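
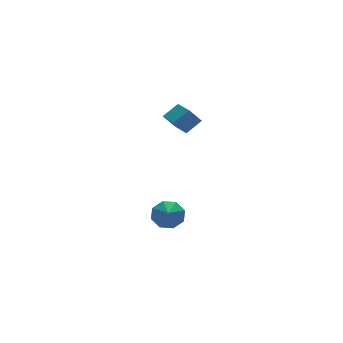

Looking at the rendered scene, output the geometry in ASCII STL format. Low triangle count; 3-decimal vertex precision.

solid 
facet normal -0.595 0.193 0.780
outer loop
vertex -0.006 -0.107 3.666
vertex 0.148 1.129 3.477
vertex -0.745 -0.101 3.101
endloop
endfacet
facet normal -0.122 -0.981 0.150
outer loop
vertex -0.228 -0.269 2.423
vertex -0.006 -0.107 3.666
vertex -0.745 -0.101 3.101
endloop
endfacet
facet normal -0.594 0.193 0.781
outer loop
vertex -0.745 -0.101 3.101
vertex 0.148 1.129 3.477
vertex -0.591 1.135 2.913
endloop
endfacet
facet normal -0.794 0.007 -0.607
outer loop
vertex -0.591 1.135 2.913
vertex -0.228 -0.269 2.423
vertex -0.745 -0.101 3.101
endloop
endfacet
facet normal 0.794 -0.006 0.607
outer loop
vertex -0.006 -0.107 3.666
vertex 0.665 0.961 2.799
vertex 0.148 1.129 3.477
endloop
endfacet
facet normal -0.122 -0.981 0.150
outer loop
vertex 0.511 -0.275 2.987
vertex -0.006 -0.107 3.666
vertex -0.228 -0.269 2.423
endloop
endfacet
facet normal 0.795 -0.007 0.607
outer loop
vertex 0.511 -0.275 2.987
vertex 0.665 0.961 2.799
vertex -0.006 -0.107 3.666
endloop
endfacet
facet normal 0.122 0.981 -0.150
outer loop
vertex 0.148 1.129 3.477
vertex 0.665 0.961 2.799
vertex -0.591 1.135 2.913
endloop
endfacet
facet normal -0.795 0.006 -0.607
outer loop
vertex -0.074 0.967 2.234
vertex -0.228 -0.269 2.423
vertex -0.591 1.135 2.913
endloop
endfacet
facet normal 0.122 0.981 -0.150
outer loop
vertex -0.591 1.135 2.913
vertex 0.665 0.961 2.799
vertex -0.074 0.967 2.234
endloop
endfacet
facet normal 0.594 -0.193 -0.781
outer loop
vertex -0.074 0.967 2.234
vertex 0.511 -0.275 2.987
vertex -0.228 -0.269 2.423
endloop
endfacet
facet normal 0.595 -0.193 -0.780
outer loop
vertex 0.665 0.961 2.799
vertex 0.511 -0.275 2.987
vertex -0.074 0.967 2.234
endloop
endfacet
facet normal 0.391 0.722 -0.571
outer loop
vertex 0.08 0.385 -2.728
vertex -0.629 0.622 -2.914
vertex -0.127 0.792 -2.355
endloop
endfacet
facet normal 0.478 -0.449 0.755
outer loop
vertex 0.08 0.385 -2.728
vertex -0.127 0.792 -2.355
vertex -1.031 -0.122 -2.326
endloop
endfacet
facet normal 0.391 0.722 -0.571
outer loop
vertex -0.127 0.792 -2.355
vertex -0.629 0.622 -2.914
vertex -0.628 1.099 -2.31
endloop
endfacet
facet normal 0.068 -0.035 0.997
outer loop
vertex -0.127 0.792 -2.355
vertex -0.628 1.099 -2.31
vertex -1.031 -0.122 -2.326
endloop
endfacet
facet normal 0.391 0.722 -0.571
outer loop
vertex -0.628 1.099 -2.31
vertex -0.629 0.622 -2.914
vertex -1.13 1.127 -2.618
endloop
endfacet
facet normal -0.510 0.157 0.846
outer loop
vertex -0.628 1.099 -2.31
vertex -1.13 1.127 -2.618
vertex -1.031 -0.122 -2.326
endloop
endfacet
facet normal 0.390 0.722 -0.571
outer loop
vertex -1.13 1.127 -2.618
vertex -0.629 0.622 -2.914
vertex -1.338 0.858 -3.1
endloop
endfacet
facet normal -0.922 0.018 0.388
outer loop
vertex -1.13 1.127 -2.618
vertex -1.338 0.858 -3.1
vertex -1.031 -0.122 -2.326
endloop
endfacet
facet normal 0.390 0.723 -0.570
outer loop
vertex -1.338 0.858 -3.1
vertex -0.629 0.622 -2.914
vertex -1.13 0.452 -3.473
endloop
endfacet
facet normal -0.921 -0.373 -0.107
outer loop
vertex -1.338 0.858 -3.1
vertex -1.13 0.452 -3.473
vertex -1.031 -0.122 -2.326
endloop
endfacet
facet normal 0.391 0.722 -0.570
outer loop
vertex -1.13 0.452 -3.473
vertex -0.629 0.622 -2.914
vertex -0.629 0.145 -3.518
endloop
endfacet
facet normal -0.512 -0.785 -0.349
outer loop
vertex -1.13 0.452 -3.473
vertex -0.629 0.145 -3.518
vertex -1.031 -0.122 -2.326
endloop
endfacet
facet normal 0.391 0.722 -0.570
outer loop
vertex -0.629 0.145 -3.518
vertex -0.629 0.622 -2.914
vertex -0.128 0.117 -3.21
endloop
endfacet
facet normal 0.066 -0.978 -0.197
outer loop
vertex -0.629 0.145 -3.518
vertex -0.128 0.117 -3.21
vertex -1.031 -0.122 -2.326
endloop
endfacet
facet normal 0.391 0.722 -0.570
outer loop
vertex -0.128 0.117 -3.21
vertex -0.629 0.622 -2.914
vertex 0.08 0.385 -2.728
endloop
endfacet
facet normal 0.477 -0.839 0.261
outer loop
vertex -0.128 0.117 -3.21
vertex 0.08 0.385 -2.728
vertex -1.031 -0.122 -2.326
endloop
endfacet

endsolid


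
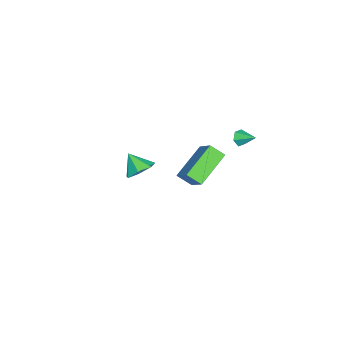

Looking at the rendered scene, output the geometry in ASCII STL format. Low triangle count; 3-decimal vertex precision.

solid 
facet normal 0.285 0.609 -0.740
outer loop
vertex -1.894 -3.224 -3.532
vertex -2.718 -2.739 -3.45
vertex -1.884 -2.583 -3.001
endloop
endfacet
facet normal 0.654 -0.489 0.578
outer loop
vertex -1.894 -3.224 -3.532
vertex -1.884 -2.583 -3.001
vertex -3.102 -3.561 -2.45
endloop
endfacet
facet normal 0.285 0.609 -0.741
outer loop
vertex -1.884 -2.583 -3.001
vertex -2.718 -2.739 -3.45
vertex -2.502 -2.059 -2.808
endloop
endfacet
facet normal 0.358 0.079 0.931
outer loop
vertex -1.884 -2.583 -3.001
vertex -2.502 -2.059 -2.808
vertex -3.102 -3.561 -2.45
endloop
endfacet
facet normal 0.284 0.609 -0.741
outer loop
vertex -2.502 -2.059 -2.808
vertex -2.718 -2.739 -3.45
vertex -3.283 -2.047 -3.098
endloop
endfacet
facet normal -0.323 0.340 0.883
outer loop
vertex -2.502 -2.059 -2.808
vertex -3.283 -2.047 -3.098
vertex -3.102 -3.561 -2.45
endloop
endfacet
facet normal 0.285 0.609 -0.740
outer loop
vertex -3.283 -2.047 -3.098
vertex -2.718 -2.739 -3.45
vertex -3.638 -2.556 -3.653
endloop
endfacet
facet normal -0.876 0.097 0.472
outer loop
vertex -3.283 -2.047 -3.098
vertex -3.638 -2.556 -3.653
vertex -3.102 -3.561 -2.45
endloop
endfacet
facet normal 0.284 0.608 -0.741
outer loop
vertex -3.638 -2.556 -3.653
vertex -2.718 -2.739 -3.45
vertex -3.301 -3.203 -4.055
endloop
endfacet
facet normal -0.885 -0.465 0.006
outer loop
vertex -3.638 -2.556 -3.653
vertex -3.301 -3.203 -4.055
vertex -3.102 -3.561 -2.45
endloop
endfacet
facet normal 0.283 0.609 -0.740
outer loop
vertex -3.301 -3.203 -4.055
vertex -2.718 -2.739 -3.45
vertex -2.524 -3.5 -4.002
endloop
endfacet
facet normal -0.342 -0.925 -0.164
outer loop
vertex -3.301 -3.203 -4.055
vertex -2.524 -3.5 -4.002
vertex -3.102 -3.561 -2.45
endloop
endfacet
facet normal 0.285 0.609 -0.740
outer loop
vertex -2.524 -3.5 -4.002
vertex -2.718 -2.739 -3.45
vertex -1.894 -3.224 -3.532
endloop
endfacet
facet normal 0.342 -0.935 0.091
outer loop
vertex -2.524 -3.5 -4.002
vertex -1.894 -3.224 -3.532
vertex -3.102 -3.561 -2.45
endloop
endfacet
facet normal -0.303 -0.848 -0.436
outer loop
vertex -1.436 3.127 1.003
vertex -1.868 3.099 1.358
vertex -1.923 3.369 0.871
endloop
endfacet
facet normal 0.477 0.621 -0.622
outer loop
vertex -1.436 3.127 1.003
vertex -1.923 3.369 0.871
vertex -1.532 4.041 1.842
endloop
endfacet
facet normal -0.303 -0.848 -0.436
outer loop
vertex -1.923 3.369 0.871
vertex -1.868 3.099 1.358
vertex -2.355 3.341 1.226
endloop
endfacet
facet normal -0.392 0.823 -0.412
outer loop
vertex -1.923 3.369 0.871
vertex -2.355 3.341 1.226
vertex -1.532 4.041 1.842
endloop
endfacet
facet normal -0.303 -0.848 -0.435
outer loop
vertex -2.355 3.341 1.226
vertex -1.868 3.099 1.358
vertex -2.3 3.071 1.714
endloop
endfacet
facet normal -0.748 0.542 0.384
outer loop
vertex -2.355 3.341 1.226
vertex -2.3 3.071 1.714
vertex -1.532 4.041 1.842
endloop
endfacet
facet normal -0.303 -0.848 -0.434
outer loop
vertex -2.3 3.071 1.714
vertex -1.868 3.099 1.358
vertex -1.812 2.829 1.846
endloop
endfacet
facet normal -0.234 0.057 0.971
outer loop
vertex -2.3 3.071 1.714
vertex -1.812 2.829 1.846
vertex -1.532 4.041 1.842
endloop
endfacet
facet normal -0.301 -0.849 -0.435
outer loop
vertex -1.812 2.829 1.846
vertex -1.868 3.099 1.358
vertex -1.38 2.858 1.491
endloop
endfacet
facet normal 0.634 -0.144 0.760
outer loop
vertex -1.812 2.829 1.846
vertex -1.38 2.858 1.491
vertex -1.532 4.041 1.842
endloop
endfacet
facet normal -0.301 -0.849 -0.434
outer loop
vertex -1.38 2.858 1.491
vertex -1.868 3.099 1.358
vertex -1.436 3.127 1.003
endloop
endfacet
facet normal 0.990 0.138 -0.037
outer loop
vertex -1.38 2.858 1.491
vertex -1.436 3.127 1.003
vertex -1.532 4.041 1.842
endloop
endfacet
facet normal -0.600 -0.470 -0.647
outer loop
vertex 2.323 1.937 3.78
vertex 2.323 2.73 3.204
vertex 4.075 1.166 2.715
endloop
endfacet
facet normal 0.000 -0.810 0.587
outer loop
vertex 5.077 1.95 3.796
vertex 2.323 1.937 3.78
vertex 4.075 1.166 2.715
endloop
endfacet
facet normal -0.600 -0.470 -0.647
outer loop
vertex 4.075 1.166 2.715
vertex 2.323 2.73 3.204
vertex 4.074 1.959 2.139
endloop
endfacet
facet normal 0.800 -0.352 -0.486
outer loop
vertex 4.074 1.959 2.139
vertex 5.077 1.95 3.796
vertex 4.075 1.166 2.715
endloop
endfacet
facet normal -0.800 0.353 0.486
outer loop
vertex 2.323 1.937 3.78
vertex 3.325 3.514 4.285
vertex 2.323 2.73 3.204
endloop
endfacet
facet normal 0.000 -0.810 0.587
outer loop
vertex 3.326 2.721 4.861
vertex 2.323 1.937 3.78
vertex 5.077 1.95 3.796
endloop
endfacet
facet normal -0.800 0.352 0.486
outer loop
vertex 3.326 2.721 4.861
vertex 3.325 3.514 4.285
vertex 2.323 1.937 3.78
endloop
endfacet
facet normal -0.000 0.810 -0.587
outer loop
vertex 2.323 2.73 3.204
vertex 3.325 3.514 4.285
vertex 4.074 1.959 2.139
endloop
endfacet
facet normal 0.800 -0.353 -0.486
outer loop
vertex 5.077 2.743 3.22
vertex 5.077 1.95 3.796
vertex 4.074 1.959 2.139
endloop
endfacet
facet normal -0.000 0.810 -0.587
outer loop
vertex 4.074 1.959 2.139
vertex 3.325 3.514 4.285
vertex 5.077 2.743 3.22
endloop
endfacet
facet normal 0.600 0.470 0.647
outer loop
vertex 5.077 2.743 3.22
vertex 3.326 2.721 4.861
vertex 5.077 1.95 3.796
endloop
endfacet
facet normal 0.600 0.471 0.647
outer loop
vertex 3.325 3.514 4.285
vertex 3.326 2.721 4.861
vertex 5.077 2.743 3.22
endloop
endfacet

endsolid


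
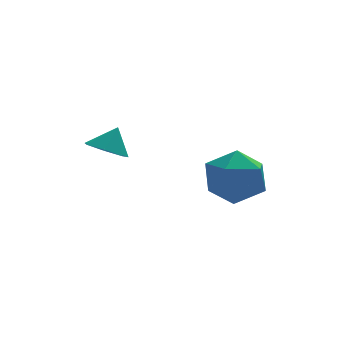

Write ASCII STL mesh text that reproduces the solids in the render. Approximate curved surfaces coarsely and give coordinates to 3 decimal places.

solid 
facet normal -0.486 0.040 0.873
outer loop
vertex 2.627 1.923 0.408
vertex 2.983 0.839 0.656
vertex 3.633 1.755 0.976
endloop
endfacet
facet normal -0.265 0.690 0.674
outer loop
vertex 2.627 1.923 0.408
vertex 3.633 1.755 0.976
vertex 3.567 2.556 0.13
endloop
endfacet
facet normal -0.551 0.834 0.036
outer loop
vertex 2.627 1.923 0.408
vertex 3.567 2.556 0.13
vertex 2.877 2.137 -0.712
endloop
endfacet
facet normal -0.949 0.274 -0.159
outer loop
vertex 2.627 1.923 0.408
vertex 2.877 2.137 -0.712
vertex 2.516 1.075 -0.387
endloop
endfacet
facet normal -0.908 -0.216 0.358
outer loop
vertex 2.627 1.923 0.408
vertex 2.516 1.075 -0.387
vertex 2.983 0.839 0.656
endloop
endfacet
facet normal 0.443 0.668 0.598
outer loop
vertex 3.567 2.556 0.13
vertex 3.633 1.755 0.976
vertex 4.504 1.865 0.207
endloop
endfacet
facet normal 0.086 -0.383 0.920
outer loop
vertex 3.633 1.755 0.976
vertex 2.983 0.839 0.656
vertex 4.143 0.803 0.532
endloop
endfacet
facet normal -0.596 -0.798 0.086
outer loop
vertex 2.983 0.839 0.656
vertex 2.516 1.075 -0.387
vertex 3.453 0.384 -0.31
endloop
endfacet
facet normal -0.662 -0.005 -0.750
outer loop
vertex 2.516 1.075 -0.387
vertex 2.877 2.137 -0.712
vertex 3.387 1.185 -1.156
endloop
endfacet
facet normal -0.018 0.901 -0.433
outer loop
vertex 2.877 2.137 -0.712
vertex 3.567 2.556 0.13
vertex 4.037 2.101 -0.836
endloop
endfacet
facet normal 0.949 -0.274 0.159
outer loop
vertex 4.393 1.017 -0.588
vertex 4.504 1.865 0.207
vertex 4.143 0.803 0.532
endloop
endfacet
facet normal 0.551 -0.834 -0.036
outer loop
vertex 4.393 1.017 -0.588
vertex 4.143 0.803 0.532
vertex 3.453 0.384 -0.31
endloop
endfacet
facet normal 0.265 -0.690 -0.674
outer loop
vertex 4.393 1.017 -0.588
vertex 3.453 0.384 -0.31
vertex 3.387 1.185 -1.156
endloop
endfacet
facet normal 0.486 -0.040 -0.873
outer loop
vertex 4.393 1.017 -0.588
vertex 3.387 1.185 -1.156
vertex 4.037 2.101 -0.836
endloop
endfacet
facet normal 0.908 0.216 -0.358
outer loop
vertex 4.393 1.017 -0.588
vertex 4.037 2.101 -0.836
vertex 4.504 1.865 0.207
endloop
endfacet
facet normal 0.662 0.005 0.750
outer loop
vertex 4.143 0.803 0.532
vertex 4.504 1.865 0.207
vertex 3.633 1.755 0.976
endloop
endfacet
facet normal 0.018 -0.901 0.433
outer loop
vertex 3.453 0.384 -0.31
vertex 4.143 0.803 0.532
vertex 2.983 0.839 0.656
endloop
endfacet
facet normal -0.443 -0.668 -0.598
outer loop
vertex 3.387 1.185 -1.156
vertex 3.453 0.384 -0.31
vertex 2.516 1.075 -0.387
endloop
endfacet
facet normal -0.086 0.383 -0.920
outer loop
vertex 4.037 2.101 -0.836
vertex 3.387 1.185 -1.156
vertex 2.877 2.137 -0.712
endloop
endfacet
facet normal 0.596 0.798 -0.086
outer loop
vertex 4.504 1.865 0.207
vertex 4.037 2.101 -0.836
vertex 3.567 2.556 0.13
endloop
endfacet
facet normal -0.451 -0.283 -0.846
outer loop
vertex 0.459 3.642 0.102
vertex -0.253 3.815 0.424
vertex 0.234 4.292 0.005
endloop
endfacet
facet normal 0.940 0.335 0.064
outer loop
vertex 0.459 3.642 0.102
vertex 0.234 4.292 0.005
vertex 0.213 4.105 1.296
endloop
endfacet
facet normal -0.451 -0.283 -0.846
outer loop
vertex 0.234 4.292 0.005
vertex -0.253 3.815 0.424
vertex -0.358 4.582 0.224
endloop
endfacet
facet normal 0.475 0.870 0.134
outer loop
vertex 0.234 4.292 0.005
vertex -0.358 4.582 0.224
vertex 0.213 4.105 1.296
endloop
endfacet
facet normal -0.452 -0.283 -0.846
outer loop
vertex -0.358 4.582 0.224
vertex -0.253 3.815 0.424
vertex -0.87 4.294 0.594
endloop
endfacet
facet normal -0.151 0.871 0.468
outer loop
vertex -0.358 4.582 0.224
vertex -0.87 4.294 0.594
vertex 0.213 4.105 1.296
endloop
endfacet
facet normal -0.452 -0.282 -0.846
outer loop
vertex -0.87 4.294 0.594
vertex -0.253 3.815 0.424
vertex -0.918 3.646 0.836
endloop
endfacet
facet normal -0.469 0.339 0.815
outer loop
vertex -0.87 4.294 0.594
vertex -0.918 3.646 0.836
vertex 0.213 4.105 1.296
endloop
endfacet
facet normal -0.452 -0.282 -0.846
outer loop
vertex -0.918 3.646 0.836
vertex -0.253 3.815 0.424
vertex -0.465 3.124 0.768
endloop
endfacet
facet normal -0.239 -0.327 0.914
outer loop
vertex -0.918 3.646 0.836
vertex -0.465 3.124 0.768
vertex 0.213 4.105 1.296
endloop
endfacet
facet normal -0.452 -0.282 -0.846
outer loop
vertex -0.465 3.124 0.768
vertex -0.253 3.815 0.424
vertex 0.148 3.122 0.441
endloop
endfacet
facet normal 0.366 -0.624 0.690
outer loop
vertex -0.465 3.124 0.768
vertex 0.148 3.122 0.441
vertex 0.213 4.105 1.296
endloop
endfacet
facet normal -0.451 -0.282 -0.847
outer loop
vertex 0.148 3.122 0.441
vertex -0.253 3.815 0.424
vertex 0.459 3.642 0.102
endloop
endfacet
facet normal 0.891 -0.330 0.312
outer loop
vertex 0.148 3.122 0.441
vertex 0.459 3.642 0.102
vertex 0.213 4.105 1.296
endloop
endfacet

endsolid


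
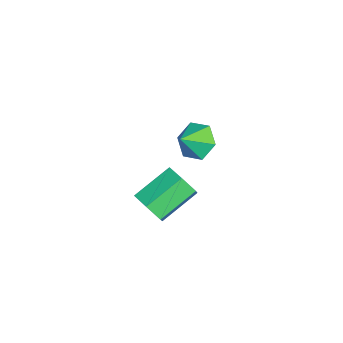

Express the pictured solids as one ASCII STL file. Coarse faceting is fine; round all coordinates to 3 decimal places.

solid 
facet normal 0.500 -0.727 -0.471
outer loop
vertex 3.924 -2.921 -1.4
vertex 3.415 -2.857 -2.039
vertex 4.098 -2.404 -2.013
endloop
endfacet
facet normal 0.840 0.273 0.469
outer loop
vertex 3.924 -2.921 -1.4
vertex 4.098 -2.404 -2.013
vertex 3.035 -1.627 -0.561
endloop
endfacet
facet normal 0.840 0.274 0.468
outer loop
vertex 3.035 -1.627 -0.561
vertex 4.098 -2.404 -2.013
vertex 3.208 -1.111 -1.174
endloop
endfacet
facet normal -0.500 0.727 0.471
outer loop
vertex 3.035 -1.627 -0.561
vertex 3.208 -1.111 -1.174
vertex 2.525 -1.563 -1.201
endloop
endfacet
facet normal 0.500 -0.727 -0.471
outer loop
vertex 4.098 -2.404 -2.013
vertex 3.415 -2.857 -2.039
vertex 3.589 -2.34 -2.652
endloop
endfacet
facet normal 0.603 0.683 -0.412
outer loop
vertex 4.098 -2.404 -2.013
vertex 3.589 -2.34 -2.652
vertex 3.208 -1.111 -1.174
endloop
endfacet
facet normal 0.603 0.683 -0.412
outer loop
vertex 3.208 -1.111 -1.174
vertex 3.589 -2.34 -2.652
vertex 2.699 -1.047 -1.813
endloop
endfacet
facet normal -0.500 0.727 0.471
outer loop
vertex 3.208 -1.111 -1.174
vertex 2.699 -1.047 -1.813
vertex 2.525 -1.563 -1.201
endloop
endfacet
facet normal 0.500 -0.727 -0.471
outer loop
vertex 3.589 -2.34 -2.652
vertex 3.415 -2.857 -2.039
vertex 2.905 -2.793 -2.679
endloop
endfacet
facet normal -0.236 0.409 -0.881
outer loop
vertex 3.589 -2.34 -2.652
vertex 2.905 -2.793 -2.679
vertex 2.699 -1.047 -1.813
endloop
endfacet
facet normal -0.236 0.409 -0.881
outer loop
vertex 2.699 -1.047 -1.813
vertex 2.905 -2.793 -2.679
vertex 2.016 -1.499 -1.84
endloop
endfacet
facet normal -0.500 0.727 0.471
outer loop
vertex 2.699 -1.047 -1.813
vertex 2.016 -1.499 -1.84
vertex 2.525 -1.563 -1.201
endloop
endfacet
facet normal 0.500 -0.727 -0.471
outer loop
vertex 2.905 -2.793 -2.679
vertex 3.415 -2.857 -2.039
vertex 2.732 -3.309 -2.066
endloop
endfacet
facet normal -0.840 -0.274 -0.468
outer loop
vertex 2.905 -2.793 -2.679
vertex 2.732 -3.309 -2.066
vertex 2.016 -1.499 -1.84
endloop
endfacet
facet normal -0.840 -0.274 -0.469
outer loop
vertex 2.016 -1.499 -1.84
vertex 2.732 -3.309 -2.066
vertex 1.842 -2.016 -1.227
endloop
endfacet
facet normal -0.500 0.727 0.471
outer loop
vertex 2.016 -1.499 -1.84
vertex 1.842 -2.016 -1.227
vertex 2.525 -1.563 -1.201
endloop
endfacet
facet normal 0.500 -0.727 -0.471
outer loop
vertex 2.732 -3.309 -2.066
vertex 3.415 -2.857 -2.039
vertex 3.241 -3.373 -1.427
endloop
endfacet
facet normal -0.603 -0.683 0.412
outer loop
vertex 2.732 -3.309 -2.066
vertex 3.241 -3.373 -1.427
vertex 1.842 -2.016 -1.227
endloop
endfacet
facet normal -0.603 -0.683 0.412
outer loop
vertex 1.842 -2.016 -1.227
vertex 3.241 -3.373 -1.427
vertex 2.351 -2.08 -0.588
endloop
endfacet
facet normal -0.500 0.727 0.471
outer loop
vertex 1.842 -2.016 -1.227
vertex 2.351 -2.08 -0.588
vertex 2.525 -1.563 -1.201
endloop
endfacet
facet normal 0.500 -0.727 -0.471
outer loop
vertex 3.241 -3.373 -1.427
vertex 3.415 -2.857 -2.039
vertex 3.924 -2.921 -1.4
endloop
endfacet
facet normal 0.236 -0.409 0.881
outer loop
vertex 3.241 -3.373 -1.427
vertex 3.924 -2.921 -1.4
vertex 2.351 -2.08 -0.588
endloop
endfacet
facet normal 0.236 -0.409 0.881
outer loop
vertex 2.351 -2.08 -0.588
vertex 3.924 -2.921 -1.4
vertex 3.035 -1.627 -0.561
endloop
endfacet
facet normal -0.500 0.727 0.471
outer loop
vertex 2.351 -2.08 -0.588
vertex 3.035 -1.627 -0.561
vertex 2.525 -1.563 -1.201
endloop
endfacet
facet normal -0.541 0.560 -0.627
outer loop
vertex -1.015 -0.298 -2.492
vertex -1.499 -1.041 -2.738
vertex -1.78 -0.522 -2.032
endloop
endfacet
facet normal 0.414 0.329 0.849
outer loop
vertex -1.015 -0.298 -2.492
vertex -1.78 -0.522 -2.032
vertex -0.881 -1.679 -2.022
endloop
endfacet
facet normal -0.542 0.559 -0.627
outer loop
vertex -1.78 -0.522 -2.032
vertex -1.499 -1.041 -2.738
vertex -2.263 -1.265 -2.277
endloop
endfacet
facet normal -0.227 -0.168 0.959
outer loop
vertex -1.78 -0.522 -2.032
vertex -2.263 -1.265 -2.277
vertex -0.881 -1.679 -2.022
endloop
endfacet
facet normal -0.542 0.559 -0.627
outer loop
vertex -2.263 -1.265 -2.277
vertex -1.499 -1.041 -2.738
vertex -1.982 -1.784 -2.983
endloop
endfacet
facet normal -0.332 -0.818 0.469
outer loop
vertex -2.263 -1.265 -2.277
vertex -1.982 -1.784 -2.983
vertex -0.881 -1.679 -2.022
endloop
endfacet
facet normal -0.542 0.559 -0.628
outer loop
vertex -1.982 -1.784 -2.983
vertex -1.499 -1.041 -2.738
vertex -1.218 -1.56 -3.443
endloop
endfacet
facet normal 0.206 -0.970 -0.130
outer loop
vertex -1.982 -1.784 -2.983
vertex -1.218 -1.56 -3.443
vertex -0.881 -1.679 -2.022
endloop
endfacet
facet normal -0.541 0.560 -0.628
outer loop
vertex -1.218 -1.56 -3.443
vertex -1.499 -1.041 -2.738
vertex -0.734 -0.817 -3.198
endloop
endfacet
facet normal 0.848 -0.473 -0.241
outer loop
vertex -1.218 -1.56 -3.443
vertex -0.734 -0.817 -3.198
vertex -0.881 -1.679 -2.022
endloop
endfacet
facet normal -0.541 0.560 -0.627
outer loop
vertex -0.734 -0.817 -3.198
vertex -1.499 -1.041 -2.738
vertex -1.015 -0.298 -2.492
endloop
endfacet
facet normal 0.952 0.177 0.249
outer loop
vertex -0.734 -0.817 -3.198
vertex -1.015 -0.298 -2.492
vertex -0.881 -1.679 -2.022
endloop
endfacet

endsolid


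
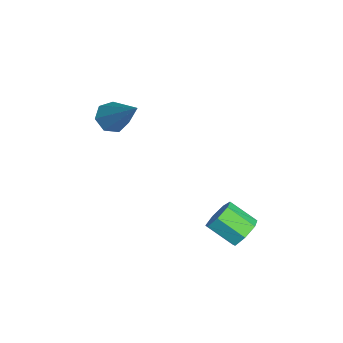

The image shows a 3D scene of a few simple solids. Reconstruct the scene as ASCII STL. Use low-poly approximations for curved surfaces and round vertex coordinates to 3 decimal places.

solid 
facet normal 0.418 0.726 -0.546
outer loop
vertex 3.104 0.911 -2.567
vertex 2.512 0.993 -2.911
vertex 2.721 1.307 -2.333
endloop
endfacet
facet normal 0.645 0.186 0.741
outer loop
vertex 3.104 0.911 -2.567
vertex 2.721 1.307 -2.333
vertex 2.58 0.004 -1.884
endloop
endfacet
facet normal 0.644 0.186 0.742
outer loop
vertex 2.58 0.004 -1.884
vertex 2.721 1.307 -2.333
vertex 2.197 0.401 -1.651
endloop
endfacet
facet normal -0.420 -0.725 0.546
outer loop
vertex 2.58 0.004 -1.884
vertex 2.197 0.401 -1.651
vertex 1.988 0.087 -2.229
endloop
endfacet
facet normal 0.420 0.725 -0.546
outer loop
vertex 2.721 1.307 -2.333
vertex 2.512 0.993 -2.911
vertex 2.181 1.468 -2.535
endloop
endfacet
facet normal -0.098 0.634 0.767
outer loop
vertex 2.721 1.307 -2.333
vertex 2.181 1.468 -2.535
vertex 2.197 0.401 -1.651
endloop
endfacet
facet normal -0.099 0.634 0.767
outer loop
vertex 2.197 0.401 -1.651
vertex 2.181 1.468 -2.535
vertex 1.657 0.561 -1.853
endloop
endfacet
facet normal -0.419 -0.726 0.546
outer loop
vertex 2.197 0.401 -1.651
vertex 1.657 0.561 -1.853
vertex 1.988 0.087 -2.229
endloop
endfacet
facet normal 0.420 0.725 -0.546
outer loop
vertex 2.181 1.468 -2.535
vertex 2.512 0.993 -2.911
vertex 1.89 1.271 -3.02
endloop
endfacet
facet normal -0.767 0.605 0.215
outer loop
vertex 2.181 1.468 -2.535
vertex 1.89 1.271 -3.02
vertex 1.657 0.561 -1.853
endloop
endfacet
facet normal -0.767 0.605 0.215
outer loop
vertex 1.657 0.561 -1.853
vertex 1.89 1.271 -3.02
vertex 1.366 0.364 -2.338
endloop
endfacet
facet normal -0.419 -0.726 0.546
outer loop
vertex 1.657 0.561 -1.853
vertex 1.366 0.364 -2.338
vertex 1.988 0.087 -2.229
endloop
endfacet
facet normal 0.420 0.725 -0.545
outer loop
vertex 1.89 1.271 -3.02
vertex 2.512 0.993 -2.911
vertex 2.068 0.865 -3.423
endloop
endfacet
facet normal -0.858 0.120 -0.500
outer loop
vertex 1.89 1.271 -3.02
vertex 2.068 0.865 -3.423
vertex 1.366 0.364 -2.338
endloop
endfacet
facet normal -0.858 0.121 -0.499
outer loop
vertex 1.366 0.364 -2.338
vertex 2.068 0.865 -3.423
vertex 1.543 -0.042 -2.741
endloop
endfacet
facet normal -0.419 -0.725 0.547
outer loop
vertex 1.366 0.364 -2.338
vertex 1.543 -0.042 -2.741
vertex 1.988 0.087 -2.229
endloop
endfacet
facet normal 0.420 0.726 -0.545
outer loop
vertex 2.068 0.865 -3.423
vertex 2.512 0.993 -2.911
vertex 2.58 0.556 -3.44
endloop
endfacet
facet normal -0.302 -0.455 -0.838
outer loop
vertex 2.068 0.865 -3.423
vertex 2.58 0.556 -3.44
vertex 1.543 -0.042 -2.741
endloop
endfacet
facet normal -0.302 -0.455 -0.838
outer loop
vertex 1.543 -0.042 -2.741
vertex 2.58 0.556 -3.44
vertex 2.056 -0.351 -2.758
endloop
endfacet
facet normal -0.419 -0.725 0.547
outer loop
vertex 1.543 -0.042 -2.741
vertex 2.056 -0.351 -2.758
vertex 1.988 0.087 -2.229
endloop
endfacet
facet normal 0.419 0.726 -0.546
outer loop
vertex 2.58 0.556 -3.44
vertex 2.512 0.993 -2.911
vertex 3.041 0.576 -3.059
endloop
endfacet
facet normal 0.480 -0.687 -0.545
outer loop
vertex 2.58 0.556 -3.44
vertex 3.041 0.576 -3.059
vertex 2.056 -0.351 -2.758
endloop
endfacet
facet normal 0.480 -0.687 -0.545
outer loop
vertex 2.056 -0.351 -2.758
vertex 3.041 0.576 -3.059
vertex 2.517 -0.331 -2.377
endloop
endfacet
facet normal -0.420 -0.725 0.546
outer loop
vertex 2.056 -0.351 -2.758
vertex 2.517 -0.331 -2.377
vertex 1.988 0.087 -2.229
endloop
endfacet
facet normal 0.418 0.725 -0.547
outer loop
vertex 3.041 0.576 -3.059
vertex 2.512 0.993 -2.911
vertex 3.104 0.911 -2.567
endloop
endfacet
facet normal 0.902 -0.402 0.158
outer loop
vertex 3.041 0.576 -3.059
vertex 3.104 0.911 -2.567
vertex 2.517 -0.331 -2.377
endloop
endfacet
facet normal 0.902 -0.402 0.158
outer loop
vertex 2.517 -0.331 -2.377
vertex 3.104 0.911 -2.567
vertex 2.58 0.004 -1.884
endloop
endfacet
facet normal -0.420 -0.725 0.546
outer loop
vertex 2.517 -0.331 -2.377
vertex 2.58 0.004 -1.884
vertex 1.988 0.087 -2.229
endloop
endfacet
facet normal -0.599 -0.376 -0.707
outer loop
vertex -0.462 -3.691 0.692
vertex -0.988 -3.353 0.958
vertex -0.552 -3.148 0.479
endloop
endfacet
facet normal 0.921 -0.000 -0.390
outer loop
vertex -0.462 -3.691 0.692
vertex -0.552 -3.148 0.479
vertex 0.288 -2.547 2.462
endloop
endfacet
facet normal -0.598 -0.378 -0.706
outer loop
vertex -0.552 -3.148 0.479
vertex -0.988 -3.353 0.958
vertex -0.971 -2.76 0.626
endloop
endfacet
facet normal 0.521 0.730 -0.442
outer loop
vertex -0.552 -3.148 0.479
vertex -0.971 -2.76 0.626
vertex 0.288 -2.547 2.462
endloop
endfacet
facet normal -0.600 -0.378 -0.705
outer loop
vertex -0.971 -2.76 0.626
vertex -0.988 -3.353 0.958
vertex -1.403 -2.817 1.024
endloop
endfacet
facet normal -0.145 0.989 -0.015
outer loop
vertex -0.971 -2.76 0.626
vertex -1.403 -2.817 1.024
vertex 0.288 -2.547 2.462
endloop
endfacet
facet normal -0.599 -0.377 -0.706
outer loop
vertex -1.403 -2.817 1.024
vertex -0.988 -3.353 0.958
vertex -1.523 -3.278 1.372
endloop
endfacet
facet normal -0.579 0.582 0.571
outer loop
vertex -1.403 -2.817 1.024
vertex -1.523 -3.278 1.372
vertex 0.288 -2.547 2.462
endloop
endfacet
facet normal -0.599 -0.378 -0.706
outer loop
vertex -1.523 -3.278 1.372
vertex -0.988 -3.353 0.958
vertex -1.24 -3.795 1.409
endloop
endfacet
facet normal -0.451 -0.184 0.873
outer loop
vertex -1.523 -3.278 1.372
vertex -1.24 -3.795 1.409
vertex 0.288 -2.547 2.462
endloop
endfacet
facet normal -0.599 -0.378 -0.706
outer loop
vertex -1.24 -3.795 1.409
vertex -0.988 -3.353 0.958
vertex -0.768 -3.979 1.107
endloop
endfacet
facet normal 0.140 -0.733 0.666
outer loop
vertex -1.24 -3.795 1.409
vertex -0.768 -3.979 1.107
vertex 0.288 -2.547 2.462
endloop
endfacet
facet normal -0.600 -0.379 -0.705
outer loop
vertex -0.768 -3.979 1.107
vertex -0.988 -3.353 0.958
vertex -0.462 -3.691 0.692
endloop
endfacet
facet normal 0.752 -0.651 0.102
outer loop
vertex -0.768 -3.979 1.107
vertex -0.462 -3.691 0.692
vertex 0.288 -2.547 2.462
endloop
endfacet

endsolid


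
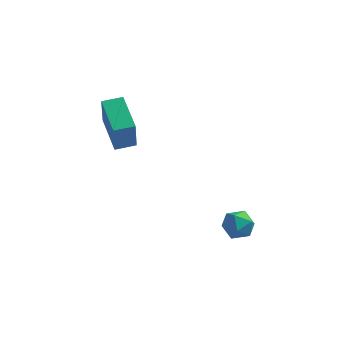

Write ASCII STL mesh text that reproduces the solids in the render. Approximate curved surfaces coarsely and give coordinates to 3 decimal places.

solid 
facet normal -0.280 0.898 0.339
outer loop
vertex 1.86 -0.15 -2.119
vertex 1.383 -0.506 -1.571
vertex 2.153 -0.335 -1.387
endloop
endfacet
facet normal 0.384 0.920 0.079
outer loop
vertex 1.86 -0.15 -2.119
vertex 2.153 -0.335 -1.387
vertex 2.602 -0.466 -2.048
endloop
endfacet
facet normal 0.361 0.712 -0.603
outer loop
vertex 1.86 -0.15 -2.119
vertex 2.602 -0.466 -2.048
vertex 2.11 -0.718 -2.64
endloop
endfacet
facet normal -0.317 0.561 -0.764
outer loop
vertex 1.86 -0.15 -2.119
vertex 2.11 -0.718 -2.64
vertex 1.357 -0.742 -2.345
endloop
endfacet
facet normal -0.714 0.676 -0.182
outer loop
vertex 1.86 -0.15 -2.119
vertex 1.357 -0.742 -2.345
vertex 1.383 -0.506 -1.571
endloop
endfacet
facet normal 0.779 0.446 0.441
outer loop
vertex 2.602 -0.466 -2.048
vertex 2.153 -0.335 -1.387
vertex 2.583 -1.018 -1.455
endloop
endfacet
facet normal -0.297 0.412 0.861
outer loop
vertex 2.153 -0.335 -1.387
vertex 1.383 -0.506 -1.571
vertex 1.83 -1.042 -1.16
endloop
endfacet
facet normal -0.998 0.053 0.017
outer loop
vertex 1.383 -0.506 -1.571
vertex 1.357 -0.742 -2.345
vertex 1.338 -1.294 -1.752
endloop
endfacet
facet normal -0.358 -0.133 -0.924
outer loop
vertex 1.357 -0.742 -2.345
vertex 2.11 -0.718 -2.64
vertex 1.787 -1.425 -2.413
endloop
endfacet
facet normal 0.741 0.110 -0.663
outer loop
vertex 2.11 -0.718 -2.64
vertex 2.602 -0.466 -2.048
vertex 2.557 -1.254 -2.229
endloop
endfacet
facet normal 0.317 -0.561 0.764
outer loop
vertex 2.08 -1.61 -1.681
vertex 2.583 -1.018 -1.455
vertex 1.83 -1.042 -1.16
endloop
endfacet
facet normal -0.361 -0.712 0.603
outer loop
vertex 2.08 -1.61 -1.681
vertex 1.83 -1.042 -1.16
vertex 1.338 -1.294 -1.752
endloop
endfacet
facet normal -0.384 -0.920 -0.079
outer loop
vertex 2.08 -1.61 -1.681
vertex 1.338 -1.294 -1.752
vertex 1.787 -1.425 -2.413
endloop
endfacet
facet normal 0.280 -0.898 -0.339
outer loop
vertex 2.08 -1.61 -1.681
vertex 1.787 -1.425 -2.413
vertex 2.557 -1.254 -2.229
endloop
endfacet
facet normal 0.714 -0.676 0.182
outer loop
vertex 2.08 -1.61 -1.681
vertex 2.557 -1.254 -2.229
vertex 2.583 -1.018 -1.455
endloop
endfacet
facet normal 0.358 0.133 0.924
outer loop
vertex 1.83 -1.042 -1.16
vertex 2.583 -1.018 -1.455
vertex 2.153 -0.335 -1.387
endloop
endfacet
facet normal -0.741 -0.110 0.663
outer loop
vertex 1.338 -1.294 -1.752
vertex 1.83 -1.042 -1.16
vertex 1.383 -0.506 -1.571
endloop
endfacet
facet normal -0.779 -0.446 -0.441
outer loop
vertex 1.787 -1.425 -2.413
vertex 1.338 -1.294 -1.752
vertex 1.357 -0.742 -2.345
endloop
endfacet
facet normal 0.297 -0.412 -0.861
outer loop
vertex 2.557 -1.254 -2.229
vertex 1.787 -1.425 -2.413
vertex 2.11 -0.718 -2.64
endloop
endfacet
facet normal 0.998 -0.053 -0.017
outer loop
vertex 2.583 -1.018 -1.455
vertex 2.557 -1.254 -2.229
vertex 2.602 -0.466 -2.048
endloop
endfacet
facet normal -0.874 -0.477 -0.095
outer loop
vertex -3.561 -0.526 3.038
vertex -4.523 1.126 3.593
vertex -3.653 -0.033 1.414
endloop
endfacet
facet normal 0.483 -0.830 -0.279
outer loop
vertex -2.797 0.434 1.507
vertex -3.561 -0.526 3.038
vertex -3.653 -0.033 1.414
endloop
endfacet
facet normal -0.874 -0.477 -0.095
outer loop
vertex -3.653 -0.033 1.414
vertex -4.523 1.126 3.593
vertex -4.615 1.618 1.969
endloop
endfacet
facet normal -0.054 0.290 -0.956
outer loop
vertex -4.615 1.618 1.969
vertex -2.797 0.434 1.507
vertex -3.653 -0.033 1.414
endloop
endfacet
facet normal 0.054 -0.290 0.956
outer loop
vertex -3.561 -0.526 3.038
vertex -3.667 1.593 3.686
vertex -4.523 1.126 3.593
endloop
endfacet
facet normal 0.484 -0.830 -0.279
outer loop
vertex -2.705 -0.058 3.131
vertex -3.561 -0.526 3.038
vertex -2.797 0.434 1.507
endloop
endfacet
facet normal 0.054 -0.290 0.956
outer loop
vertex -2.705 -0.058 3.131
vertex -3.667 1.593 3.686
vertex -3.561 -0.526 3.038
endloop
endfacet
facet normal -0.483 0.830 0.279
outer loop
vertex -4.523 1.126 3.593
vertex -3.667 1.593 3.686
vertex -4.615 1.618 1.969
endloop
endfacet
facet normal -0.054 0.289 -0.956
outer loop
vertex -3.759 2.086 2.062
vertex -2.797 0.434 1.507
vertex -4.615 1.618 1.969
endloop
endfacet
facet normal -0.484 0.829 0.279
outer loop
vertex -4.615 1.618 1.969
vertex -3.667 1.593 3.686
vertex -3.759 2.086 2.062
endloop
endfacet
facet normal 0.874 0.477 0.095
outer loop
vertex -3.759 2.086 2.062
vertex -2.705 -0.058 3.131
vertex -2.797 0.434 1.507
endloop
endfacet
facet normal 0.874 0.477 0.095
outer loop
vertex -3.667 1.593 3.686
vertex -2.705 -0.058 3.131
vertex -3.759 2.086 2.062
endloop
endfacet

endsolid


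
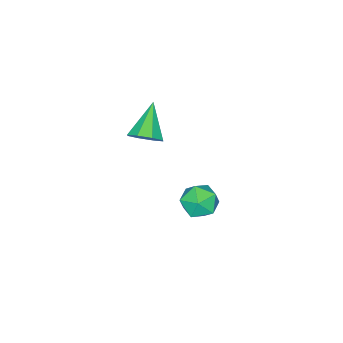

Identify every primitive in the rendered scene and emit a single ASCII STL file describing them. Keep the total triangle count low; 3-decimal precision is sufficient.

solid 
facet normal -0.844 0.437 0.311
outer loop
vertex -3.58 1.757 -4.061
vertex -3.723 0.996 -3.38
vertex -3.189 1.836 -3.111
endloop
endfacet
facet normal -0.377 0.923 0.078
outer loop
vertex -3.58 1.757 -4.061
vertex -3.189 1.836 -3.111
vertex -2.631 2.133 -3.924
endloop
endfacet
facet normal -0.219 0.770 -0.599
outer loop
vertex -3.58 1.757 -4.061
vertex -2.631 2.133 -3.924
vertex -2.819 1.478 -4.697
endloop
endfacet
facet normal -0.588 0.189 -0.786
outer loop
vertex -3.58 1.757 -4.061
vertex -2.819 1.478 -4.697
vertex -3.494 0.775 -4.361
endloop
endfacet
facet normal -0.975 -0.017 -0.224
outer loop
vertex -3.58 1.757 -4.061
vertex -3.494 0.775 -4.361
vertex -3.723 0.996 -3.38
endloop
endfacet
facet normal 0.220 0.858 0.464
outer loop
vertex -2.631 2.133 -3.924
vertex -3.189 1.836 -3.111
vertex -2.186 1.605 -3.159
endloop
endfacet
facet normal -0.536 0.071 0.841
outer loop
vertex -3.189 1.836 -3.111
vertex -3.723 0.996 -3.38
vertex -2.861 0.902 -2.823
endloop
endfacet
facet normal -0.747 -0.665 -0.025
outer loop
vertex -3.723 0.996 -3.38
vertex -3.494 0.775 -4.361
vertex -3.049 0.247 -3.596
endloop
endfacet
facet normal -0.121 -0.331 -0.936
outer loop
vertex -3.494 0.775 -4.361
vertex -2.819 1.478 -4.697
vertex -2.491 0.544 -4.409
endloop
endfacet
facet normal 0.476 0.611 -0.633
outer loop
vertex -2.819 1.478 -4.697
vertex -2.631 2.133 -3.924
vertex -1.957 1.384 -4.14
endloop
endfacet
facet normal 0.588 -0.189 0.786
outer loop
vertex -2.1 0.623 -3.459
vertex -2.186 1.605 -3.159
vertex -2.861 0.902 -2.823
endloop
endfacet
facet normal 0.219 -0.770 0.599
outer loop
vertex -2.1 0.623 -3.459
vertex -2.861 0.902 -2.823
vertex -3.049 0.247 -3.596
endloop
endfacet
facet normal 0.377 -0.923 -0.078
outer loop
vertex -2.1 0.623 -3.459
vertex -3.049 0.247 -3.596
vertex -2.491 0.544 -4.409
endloop
endfacet
facet normal 0.844 -0.437 -0.311
outer loop
vertex -2.1 0.623 -3.459
vertex -2.491 0.544 -4.409
vertex -1.957 1.384 -4.14
endloop
endfacet
facet normal 0.975 0.017 0.224
outer loop
vertex -2.1 0.623 -3.459
vertex -1.957 1.384 -4.14
vertex -2.186 1.605 -3.159
endloop
endfacet
facet normal 0.121 0.331 0.936
outer loop
vertex -2.861 0.902 -2.823
vertex -2.186 1.605 -3.159
vertex -3.189 1.836 -3.111
endloop
endfacet
facet normal -0.476 -0.611 0.633
outer loop
vertex -3.049 0.247 -3.596
vertex -2.861 0.902 -2.823
vertex -3.723 0.996 -3.38
endloop
endfacet
facet normal -0.220 -0.858 -0.464
outer loop
vertex -2.491 0.544 -4.409
vertex -3.049 0.247 -3.596
vertex -3.494 0.775 -4.361
endloop
endfacet
facet normal 0.536 -0.071 -0.841
outer loop
vertex -1.957 1.384 -4.14
vertex -2.491 0.544 -4.409
vertex -2.819 1.478 -4.697
endloop
endfacet
facet normal 0.747 0.665 0.025
outer loop
vertex -2.186 1.605 -3.159
vertex -1.957 1.384 -4.14
vertex -2.631 2.133 -3.924
endloop
endfacet
facet normal 0.691 0.310 -0.653
outer loop
vertex -0.322 -0.897 1.856
vertex -0.887 -0.341 1.523
vertex -0.304 -0.31 2.154
endloop
endfacet
facet normal 0.404 -0.424 0.811
outer loop
vertex -0.322 -0.897 1.856
vertex -0.304 -0.31 2.154
vertex -2.213 -0.939 2.777
endloop
endfacet
facet normal 0.690 0.311 -0.653
outer loop
vertex -0.304 -0.31 2.154
vertex -0.887 -0.341 1.523
vertex -0.628 0.258 2.082
endloop
endfacet
facet normal 0.226 0.248 0.942
outer loop
vertex -0.304 -0.31 2.154
vertex -0.628 0.258 2.082
vertex -2.213 -0.939 2.777
endloop
endfacet
facet normal 0.691 0.311 -0.653
outer loop
vertex -0.628 0.258 2.082
vertex -0.887 -0.341 1.523
vertex -1.104 0.475 1.682
endloop
endfacet
facet normal -0.240 0.705 0.668
outer loop
vertex -0.628 0.258 2.082
vertex -1.104 0.475 1.682
vertex -2.213 -0.939 2.777
endloop
endfacet
facet normal 0.690 0.311 -0.653
outer loop
vertex -1.104 0.475 1.682
vertex -0.887 -0.341 1.523
vertex -1.453 0.214 1.189
endloop
endfacet
facet normal -0.719 0.679 0.149
outer loop
vertex -1.104 0.475 1.682
vertex -1.453 0.214 1.189
vertex -2.213 -0.939 2.777
endloop
endfacet
facet normal 0.690 0.310 -0.654
outer loop
vertex -1.453 0.214 1.189
vertex -0.887 -0.341 1.523
vertex -1.471 -0.373 0.892
endloop
endfacet
facet normal -0.932 0.186 -0.311
outer loop
vertex -1.453 0.214 1.189
vertex -1.471 -0.373 0.892
vertex -2.213 -0.939 2.777
endloop
endfacet
facet normal 0.690 0.311 -0.654
outer loop
vertex -1.471 -0.373 0.892
vertex -0.887 -0.341 1.523
vertex -1.147 -0.941 0.964
endloop
endfacet
facet normal -0.754 -0.486 -0.443
outer loop
vertex -1.471 -0.373 0.892
vertex -1.147 -0.941 0.964
vertex -2.213 -0.939 2.777
endloop
endfacet
facet normal 0.690 0.310 -0.654
outer loop
vertex -1.147 -0.941 0.964
vertex -0.887 -0.341 1.523
vertex -0.671 -1.158 1.363
endloop
endfacet
facet normal -0.288 -0.943 -0.169
outer loop
vertex -1.147 -0.941 0.964
vertex -0.671 -1.158 1.363
vertex -2.213 -0.939 2.777
endloop
endfacet
facet normal 0.691 0.311 -0.653
outer loop
vertex -0.671 -1.158 1.363
vertex -0.887 -0.341 1.523
vertex -0.322 -0.897 1.856
endloop
endfacet
facet normal 0.191 -0.917 0.350
outer loop
vertex -0.671 -1.158 1.363
vertex -0.322 -0.897 1.856
vertex -2.213 -0.939 2.777
endloop
endfacet

endsolid


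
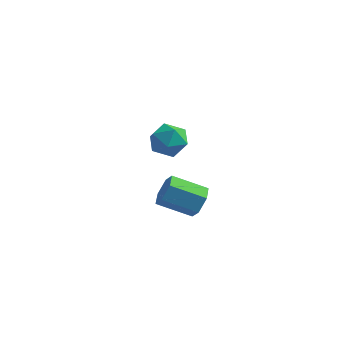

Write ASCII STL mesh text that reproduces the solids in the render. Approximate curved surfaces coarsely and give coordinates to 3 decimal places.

solid 
facet normal 0.176 0.425 0.888
outer loop
vertex -3.161 3.074 1.483
vertex -4.106 2.717 1.841
vertex -3.227 2.114 1.956
endloop
endfacet
facet normal 0.786 0.229 0.575
outer loop
vertex -3.161 3.074 1.483
vertex -3.227 2.114 1.956
vertex -2.622 2.239 1.079
endloop
endfacet
facet normal 0.826 0.561 -0.056
outer loop
vertex -3.161 3.074 1.483
vertex -2.622 2.239 1.079
vertex -3.128 2.919 0.422
endloop
endfacet
facet normal 0.241 0.961 -0.133
outer loop
vertex -3.161 3.074 1.483
vertex -3.128 2.919 0.422
vertex -4.045 3.214 0.893
endloop
endfacet
facet normal -0.161 0.878 0.450
outer loop
vertex -3.161 3.074 1.483
vertex -4.045 3.214 0.893
vertex -4.106 2.717 1.841
endloop
endfacet
facet normal 0.755 -0.474 0.453
outer loop
vertex -2.622 2.239 1.079
vertex -3.227 2.114 1.956
vertex -3.235 1.366 1.187
endloop
endfacet
facet normal -0.233 -0.156 0.960
outer loop
vertex -3.227 2.114 1.956
vertex -4.106 2.717 1.841
vertex -4.152 1.661 1.658
endloop
endfacet
facet normal -0.777 0.577 0.252
outer loop
vertex -4.106 2.717 1.841
vertex -4.045 3.214 0.893
vertex -4.658 2.341 1.001
endloop
endfacet
facet normal -0.126 0.712 -0.691
outer loop
vertex -4.045 3.214 0.893
vertex -3.128 2.919 0.422
vertex -4.053 2.466 0.124
endloop
endfacet
facet normal 0.821 0.063 -0.568
outer loop
vertex -3.128 2.919 0.422
vertex -2.622 2.239 1.079
vertex -3.174 1.863 0.239
endloop
endfacet
facet normal -0.241 -0.961 0.133
outer loop
vertex -4.119 1.506 0.597
vertex -3.235 1.366 1.187
vertex -4.152 1.661 1.658
endloop
endfacet
facet normal -0.826 -0.561 0.056
outer loop
vertex -4.119 1.506 0.597
vertex -4.152 1.661 1.658
vertex -4.658 2.341 1.001
endloop
endfacet
facet normal -0.786 -0.229 -0.575
outer loop
vertex -4.119 1.506 0.597
vertex -4.658 2.341 1.001
vertex -4.053 2.466 0.124
endloop
endfacet
facet normal -0.176 -0.425 -0.888
outer loop
vertex -4.119 1.506 0.597
vertex -4.053 2.466 0.124
vertex -3.174 1.863 0.239
endloop
endfacet
facet normal 0.161 -0.878 -0.450
outer loop
vertex -4.119 1.506 0.597
vertex -3.174 1.863 0.239
vertex -3.235 1.366 1.187
endloop
endfacet
facet normal 0.126 -0.712 0.691
outer loop
vertex -4.152 1.661 1.658
vertex -3.235 1.366 1.187
vertex -3.227 2.114 1.956
endloop
endfacet
facet normal -0.821 -0.063 0.568
outer loop
vertex -4.658 2.341 1.001
vertex -4.152 1.661 1.658
vertex -4.106 2.717 1.841
endloop
endfacet
facet normal -0.755 0.474 -0.453
outer loop
vertex -4.053 2.466 0.124
vertex -4.658 2.341 1.001
vertex -4.045 3.214 0.893
endloop
endfacet
facet normal 0.233 0.156 -0.960
outer loop
vertex -3.174 1.863 0.239
vertex -4.053 2.466 0.124
vertex -3.128 2.919 0.422
endloop
endfacet
facet normal 0.777 -0.577 -0.252
outer loop
vertex -3.235 1.366 1.187
vertex -3.174 1.863 0.239
vertex -2.622 2.239 1.079
endloop
endfacet
facet normal 0.820 0.374 -0.433
outer loop
vertex 1.091 -3.303 1.608
vertex 0.61 -2.947 1.004
vertex 0.788 -2.516 1.714
endloop
endfacet
facet normal 0.448 0.052 0.892
outer loop
vertex 1.091 -3.303 1.608
vertex 0.788 -2.516 1.714
vertex -0.368 -3.968 2.38
endloop
endfacet
facet normal 0.448 0.052 0.892
outer loop
vertex -0.368 -3.968 2.38
vertex 0.788 -2.516 1.714
vertex -0.671 -3.181 2.486
endloop
endfacet
facet normal -0.820 -0.374 0.434
outer loop
vertex -0.368 -3.968 2.38
vertex -0.671 -3.181 2.486
vertex -0.85 -3.613 1.776
endloop
endfacet
facet normal 0.820 0.374 -0.433
outer loop
vertex 0.788 -2.516 1.714
vertex 0.61 -2.947 1.004
vertex 0.307 -2.16 1.11
endloop
endfacet
facet normal -0.084 0.828 0.555
outer loop
vertex 0.788 -2.516 1.714
vertex 0.307 -2.16 1.11
vertex -0.671 -3.181 2.486
endloop
endfacet
facet normal -0.084 0.828 0.555
outer loop
vertex -0.671 -3.181 2.486
vertex 0.307 -2.16 1.11
vertex -1.152 -2.825 1.882
endloop
endfacet
facet normal -0.820 -0.373 0.434
outer loop
vertex -0.671 -3.181 2.486
vertex -1.152 -2.825 1.882
vertex -0.85 -3.613 1.776
endloop
endfacet
facet normal 0.820 0.374 -0.434
outer loop
vertex 0.307 -2.16 1.11
vertex 0.61 -2.947 1.004
vertex 0.128 -2.592 0.4
endloop
endfacet
facet normal -0.533 0.776 -0.338
outer loop
vertex 0.307 -2.16 1.11
vertex 0.128 -2.592 0.4
vertex -1.152 -2.825 1.882
endloop
endfacet
facet normal -0.533 0.776 -0.338
outer loop
vertex -1.152 -2.825 1.882
vertex 0.128 -2.592 0.4
vertex -1.331 -3.257 1.172
endloop
endfacet
facet normal -0.820 -0.373 0.434
outer loop
vertex -1.152 -2.825 1.882
vertex -1.331 -3.257 1.172
vertex -0.85 -3.613 1.776
endloop
endfacet
facet normal 0.820 0.374 -0.434
outer loop
vertex 0.128 -2.592 0.4
vertex 0.61 -2.947 1.004
vertex 0.431 -3.379 0.294
endloop
endfacet
facet normal -0.448 -0.052 -0.892
outer loop
vertex 0.128 -2.592 0.4
vertex 0.431 -3.379 0.294
vertex -1.331 -3.257 1.172
endloop
endfacet
facet normal -0.448 -0.052 -0.892
outer loop
vertex -1.331 -3.257 1.172
vertex 0.431 -3.379 0.294
vertex -1.028 -4.044 1.066
endloop
endfacet
facet normal -0.820 -0.374 0.433
outer loop
vertex -1.331 -3.257 1.172
vertex -1.028 -4.044 1.066
vertex -0.85 -3.613 1.776
endloop
endfacet
facet normal 0.820 0.373 -0.434
outer loop
vertex 0.431 -3.379 0.294
vertex 0.61 -2.947 1.004
vertex 0.912 -3.735 0.898
endloop
endfacet
facet normal 0.084 -0.828 -0.555
outer loop
vertex 0.431 -3.379 0.294
vertex 0.912 -3.735 0.898
vertex -1.028 -4.044 1.066
endloop
endfacet
facet normal 0.084 -0.828 -0.555
outer loop
vertex -1.028 -4.044 1.066
vertex 0.912 -3.735 0.898
vertex -0.547 -4.4 1.67
endloop
endfacet
facet normal -0.820 -0.374 0.433
outer loop
vertex -1.028 -4.044 1.066
vertex -0.547 -4.4 1.67
vertex -0.85 -3.613 1.776
endloop
endfacet
facet normal 0.820 0.373 -0.434
outer loop
vertex 0.912 -3.735 0.898
vertex 0.61 -2.947 1.004
vertex 1.091 -3.303 1.608
endloop
endfacet
facet normal 0.533 -0.776 0.338
outer loop
vertex 0.912 -3.735 0.898
vertex 1.091 -3.303 1.608
vertex -0.547 -4.4 1.67
endloop
endfacet
facet normal 0.533 -0.776 0.338
outer loop
vertex -0.547 -4.4 1.67
vertex 1.091 -3.303 1.608
vertex -0.368 -3.968 2.38
endloop
endfacet
facet normal -0.820 -0.374 0.434
outer loop
vertex -0.547 -4.4 1.67
vertex -0.368 -3.968 2.38
vertex -0.85 -3.613 1.776
endloop
endfacet

endsolid


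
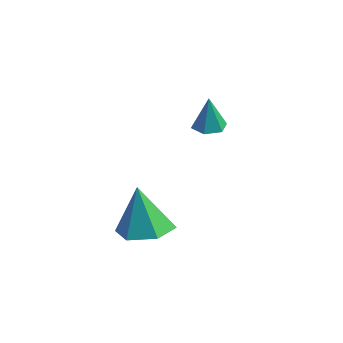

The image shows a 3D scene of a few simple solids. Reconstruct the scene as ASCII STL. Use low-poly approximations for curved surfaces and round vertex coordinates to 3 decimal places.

solid 
facet normal -0.159 0.103 -0.982
outer loop
vertex -2.822 4.045 -0.749
vertex -3.39 3.902 -0.672
vertex -3.221 4.466 -0.64
endloop
endfacet
facet normal 0.730 0.613 0.303
outer loop
vertex -2.822 4.045 -0.749
vertex -3.221 4.466 -0.64
vertex -3.17 3.758 0.672
endloop
endfacet
facet normal -0.160 0.104 -0.982
outer loop
vertex -3.221 4.466 -0.64
vertex -3.39 3.902 -0.672
vertex -3.788 4.322 -0.563
endloop
endfacet
facet normal -0.156 0.867 0.474
outer loop
vertex -3.221 4.466 -0.64
vertex -3.788 4.322 -0.563
vertex -3.17 3.758 0.672
endloop
endfacet
facet normal -0.160 0.104 -0.982
outer loop
vertex -3.788 4.322 -0.563
vertex -3.39 3.902 -0.672
vertex -3.957 3.758 -0.595
endloop
endfacet
facet normal -0.829 0.219 0.515
outer loop
vertex -3.788 4.322 -0.563
vertex -3.957 3.758 -0.595
vertex -3.17 3.758 0.672
endloop
endfacet
facet normal -0.160 0.105 -0.982
outer loop
vertex -3.957 3.758 -0.595
vertex -3.39 3.902 -0.672
vertex -3.558 3.337 -0.705
endloop
endfacet
facet normal -0.618 -0.686 0.384
outer loop
vertex -3.957 3.758 -0.595
vertex -3.558 3.337 -0.705
vertex -3.17 3.758 0.672
endloop
endfacet
facet normal -0.160 0.105 -0.982
outer loop
vertex -3.558 3.337 -0.705
vertex -3.39 3.902 -0.672
vertex -2.991 3.481 -0.782
endloop
endfacet
facet normal 0.268 -0.940 0.212
outer loop
vertex -3.558 3.337 -0.705
vertex -2.991 3.481 -0.782
vertex -3.17 3.758 0.672
endloop
endfacet
facet normal -0.160 0.105 -0.982
outer loop
vertex -2.991 3.481 -0.782
vertex -3.39 3.902 -0.672
vertex -2.822 4.045 -0.749
endloop
endfacet
facet normal 0.941 -0.292 0.171
outer loop
vertex -2.991 3.481 -0.782
vertex -2.822 4.045 -0.749
vertex -3.17 3.758 0.672
endloop
endfacet
facet normal 0.103 0.103 -0.989
outer loop
vertex -1.925 1.183 -4.381
vertex -2.903 1.307 -4.47
vertex -2.316 2.091 -4.327
endloop
endfacet
facet normal 0.788 0.308 0.534
outer loop
vertex -1.925 1.183 -4.381
vertex -2.316 2.091 -4.327
vertex -3.097 1.113 -2.61
endloop
endfacet
facet normal 0.103 0.103 -0.989
outer loop
vertex -2.316 2.091 -4.327
vertex -2.903 1.307 -4.47
vertex -3.294 2.215 -4.416
endloop
endfacet
facet normal 0.062 0.855 0.515
outer loop
vertex -2.316 2.091 -4.327
vertex -3.294 2.215 -4.416
vertex -3.097 1.113 -2.61
endloop
endfacet
facet normal 0.103 0.103 -0.989
outer loop
vertex -3.294 2.215 -4.416
vertex -2.903 1.307 -4.47
vertex -3.881 1.431 -4.559
endloop
endfacet
facet normal -0.769 0.505 0.392
outer loop
vertex -3.294 2.215 -4.416
vertex -3.881 1.431 -4.559
vertex -3.097 1.113 -2.61
endloop
endfacet
facet normal 0.103 0.103 -0.989
outer loop
vertex -3.881 1.431 -4.559
vertex -2.903 1.307 -4.47
vertex -3.49 0.523 -4.613
endloop
endfacet
facet normal -0.873 -0.393 0.287
outer loop
vertex -3.881 1.431 -4.559
vertex -3.49 0.523 -4.613
vertex -3.097 1.113 -2.61
endloop
endfacet
facet normal 0.103 0.103 -0.989
outer loop
vertex -3.49 0.523 -4.613
vertex -2.903 1.307 -4.47
vertex -2.512 0.399 -4.524
endloop
endfacet
facet normal -0.147 -0.941 0.306
outer loop
vertex -3.49 0.523 -4.613
vertex -2.512 0.399 -4.524
vertex -3.097 1.113 -2.61
endloop
endfacet
facet normal 0.103 0.103 -0.989
outer loop
vertex -2.512 0.399 -4.524
vertex -2.903 1.307 -4.47
vertex -1.925 1.183 -4.381
endloop
endfacet
facet normal 0.684 -0.590 0.429
outer loop
vertex -2.512 0.399 -4.524
vertex -1.925 1.183 -4.381
vertex -3.097 1.113 -2.61
endloop
endfacet

endsolid


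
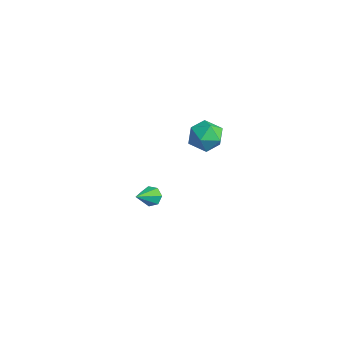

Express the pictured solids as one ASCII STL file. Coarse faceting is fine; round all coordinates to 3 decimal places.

solid 
facet normal -0.033 0.948 -0.316
outer loop
vertex 1.892 1.553 2.758
vertex 1.05 1.599 2.985
vertex 1.67 1.813 3.561
endloop
endfacet
facet normal 0.618 0.782 -0.082
outer loop
vertex 1.892 1.553 2.758
vertex 1.67 1.813 3.561
vertex 2.343 1.269 3.448
endloop
endfacet
facet normal 0.855 0.227 -0.466
outer loop
vertex 1.892 1.553 2.758
vertex 2.343 1.269 3.448
vertex 2.138 0.718 2.803
endloop
endfacet
facet normal 0.349 0.052 -0.936
outer loop
vertex 1.892 1.553 2.758
vertex 2.138 0.718 2.803
vertex 1.34 0.922 2.517
endloop
endfacet
facet normal -0.200 0.498 -0.844
outer loop
vertex 1.892 1.553 2.758
vertex 1.34 0.922 2.517
vertex 1.05 1.599 2.985
endloop
endfacet
facet normal 0.562 0.572 0.598
outer loop
vertex 2.343 1.269 3.448
vertex 1.67 1.813 3.561
vertex 1.78 1.138 4.103
endloop
endfacet
facet normal -0.494 0.841 0.219
outer loop
vertex 1.67 1.813 3.561
vertex 1.05 1.599 2.985
vertex 0.982 1.342 3.817
endloop
endfacet
facet normal -0.765 0.111 -0.635
outer loop
vertex 1.05 1.599 2.985
vertex 1.34 0.922 2.517
vertex 0.777 0.791 3.172
endloop
endfacet
facet normal 0.125 -0.609 -0.783
outer loop
vertex 1.34 0.922 2.517
vertex 2.138 0.718 2.803
vertex 1.45 0.247 3.059
endloop
endfacet
facet normal 0.946 -0.325 -0.023
outer loop
vertex 2.138 0.718 2.803
vertex 2.343 1.269 3.448
vertex 2.07 0.461 3.635
endloop
endfacet
facet normal -0.349 -0.052 0.936
outer loop
vertex 1.228 0.507 3.862
vertex 1.78 1.138 4.103
vertex 0.982 1.342 3.817
endloop
endfacet
facet normal -0.855 -0.227 0.466
outer loop
vertex 1.228 0.507 3.862
vertex 0.982 1.342 3.817
vertex 0.777 0.791 3.172
endloop
endfacet
facet normal -0.618 -0.782 0.082
outer loop
vertex 1.228 0.507 3.862
vertex 0.777 0.791 3.172
vertex 1.45 0.247 3.059
endloop
endfacet
facet normal 0.033 -0.948 0.316
outer loop
vertex 1.228 0.507 3.862
vertex 1.45 0.247 3.059
vertex 2.07 0.461 3.635
endloop
endfacet
facet normal 0.200 -0.498 0.844
outer loop
vertex 1.228 0.507 3.862
vertex 2.07 0.461 3.635
vertex 1.78 1.138 4.103
endloop
endfacet
facet normal -0.125 0.609 0.783
outer loop
vertex 0.982 1.342 3.817
vertex 1.78 1.138 4.103
vertex 1.67 1.813 3.561
endloop
endfacet
facet normal -0.946 0.325 0.023
outer loop
vertex 0.777 0.791 3.172
vertex 0.982 1.342 3.817
vertex 1.05 1.599 2.985
endloop
endfacet
facet normal -0.562 -0.572 -0.598
outer loop
vertex 1.45 0.247 3.059
vertex 0.777 0.791 3.172
vertex 1.34 0.922 2.517
endloop
endfacet
facet normal 0.494 -0.841 -0.219
outer loop
vertex 2.07 0.461 3.635
vertex 1.45 0.247 3.059
vertex 2.138 0.718 2.803
endloop
endfacet
facet normal 0.765 -0.111 0.635
outer loop
vertex 1.78 1.138 4.103
vertex 2.07 0.461 3.635
vertex 2.343 1.269 3.448
endloop
endfacet
facet normal -0.357 0.730 -0.583
outer loop
vertex -1.308 -0.123 -3.201
vertex -1.53 0.12 -2.761
vertex -1.029 0.193 -2.976
endloop
endfacet
facet normal 0.804 -0.392 -0.447
outer loop
vertex -1.308 -0.123 -3.201
vertex -1.029 0.193 -2.976
vertex -0.99 -0.98 -1.879
endloop
endfacet
facet normal -0.357 0.729 -0.585
outer loop
vertex -1.029 0.193 -2.976
vertex -1.53 0.12 -2.761
vertex -1.128 0.455 -2.589
endloop
endfacet
facet normal 0.977 0.163 0.140
outer loop
vertex -1.029 0.193 -2.976
vertex -1.128 0.455 -2.589
vertex -0.99 -0.98 -1.879
endloop
endfacet
facet normal -0.358 0.729 -0.583
outer loop
vertex -1.128 0.455 -2.589
vertex -1.53 0.12 -2.761
vertex -1.53 0.464 -2.331
endloop
endfacet
facet normal 0.496 0.423 0.758
outer loop
vertex -1.128 0.455 -2.589
vertex -1.53 0.464 -2.331
vertex -0.99 -0.98 -1.879
endloop
endfacet
facet normal -0.357 0.729 -0.584
outer loop
vertex -1.53 0.464 -2.331
vertex -1.53 0.12 -2.761
vertex -1.931 0.215 -2.397
endloop
endfacet
facet normal -0.274 0.192 0.942
outer loop
vertex -1.53 0.464 -2.331
vertex -1.931 0.215 -2.397
vertex -0.99 -0.98 -1.879
endloop
endfacet
facet normal -0.358 0.728 -0.584
outer loop
vertex -1.931 0.215 -2.397
vertex -1.53 0.12 -2.761
vertex -2.031 -0.106 -2.736
endloop
endfacet
facet normal -0.753 -0.352 0.556
outer loop
vertex -1.931 0.215 -2.397
vertex -2.031 -0.106 -2.736
vertex -0.99 -0.98 -1.879
endloop
endfacet
facet normal -0.358 0.729 -0.583
outer loop
vertex -2.031 -0.106 -2.736
vertex -1.53 0.12 -2.761
vertex -1.753 -0.256 -3.094
endloop
endfacet
facet normal -0.582 -0.805 -0.114
outer loop
vertex -2.031 -0.106 -2.736
vertex -1.753 -0.256 -3.094
vertex -0.99 -0.98 -1.879
endloop
endfacet
facet normal -0.358 0.729 -0.583
outer loop
vertex -1.753 -0.256 -3.094
vertex -1.53 0.12 -2.761
vertex -1.308 -0.123 -3.201
endloop
endfacet
facet normal 0.111 -0.822 -0.559
outer loop
vertex -1.753 -0.256 -3.094
vertex -1.308 -0.123 -3.201
vertex -0.99 -0.98 -1.879
endloop
endfacet

endsolid


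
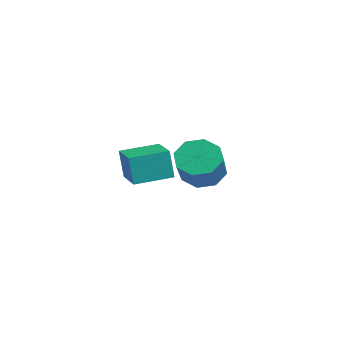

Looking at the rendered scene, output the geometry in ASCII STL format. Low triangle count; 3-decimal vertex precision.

solid 
facet normal -0.998 0.044 -0.047
outer loop
vertex 1.068 -4.709 0.51
vertex 1.131 -3.043 0.721
vertex 1.141 -4.535 -0.887
endloop
endfacet
facet normal -0.038 -0.991 -0.125
outer loop
vertex 2.549 -4.597 -0.821
vertex 1.068 -4.709 0.51
vertex 1.141 -4.535 -0.887
endloop
endfacet
facet normal -0.998 0.044 -0.047
outer loop
vertex 1.141 -4.535 -0.887
vertex 1.131 -3.043 0.721
vertex 1.205 -2.869 -0.676
endloop
endfacet
facet normal 0.052 0.124 -0.991
outer loop
vertex 1.205 -2.869 -0.676
vertex 2.549 -4.597 -0.821
vertex 1.141 -4.535 -0.887
endloop
endfacet
facet normal -0.052 -0.124 0.991
outer loop
vertex 1.068 -4.709 0.51
vertex 2.539 -3.105 0.787
vertex 1.131 -3.043 0.721
endloop
endfacet
facet normal -0.038 -0.991 -0.125
outer loop
vertex 2.475 -4.771 0.576
vertex 1.068 -4.709 0.51
vertex 2.549 -4.597 -0.821
endloop
endfacet
facet normal -0.052 -0.124 0.991
outer loop
vertex 2.475 -4.771 0.576
vertex 2.539 -3.105 0.787
vertex 1.068 -4.709 0.51
endloop
endfacet
facet normal 0.038 0.991 0.125
outer loop
vertex 1.131 -3.043 0.721
vertex 2.539 -3.105 0.787
vertex 1.205 -2.869 -0.676
endloop
endfacet
facet normal 0.052 0.124 -0.991
outer loop
vertex 2.612 -2.931 -0.61
vertex 2.549 -4.597 -0.821
vertex 1.205 -2.869 -0.676
endloop
endfacet
facet normal 0.038 0.991 0.125
outer loop
vertex 1.205 -2.869 -0.676
vertex 2.539 -3.105 0.787
vertex 2.612 -2.931 -0.61
endloop
endfacet
facet normal 0.998 -0.044 0.047
outer loop
vertex 2.612 -2.931 -0.61
vertex 2.475 -4.771 0.576
vertex 2.549 -4.597 -0.821
endloop
endfacet
facet normal 0.998 -0.044 0.047
outer loop
vertex 2.539 -3.105 0.787
vertex 2.475 -4.771 0.576
vertex 2.612 -2.931 -0.61
endloop
endfacet
facet normal -0.682 0.362 -0.635
outer loop
vertex -2.761 0.919 -3.414
vertex -3.549 0.617 -2.74
vertex -2.955 1.51 -2.869
endloop
endfacet
facet normal 0.693 0.598 -0.402
outer loop
vertex -2.761 0.919 -3.414
vertex -2.955 1.51 -2.869
vertex -1.343 0.165 -2.094
endloop
endfacet
facet normal 0.693 0.598 -0.402
outer loop
vertex -1.343 0.165 -2.094
vertex -2.955 1.51 -2.869
vertex -1.536 0.755 -1.549
endloop
endfacet
facet normal 0.682 -0.363 0.635
outer loop
vertex -1.343 0.165 -2.094
vertex -1.536 0.755 -1.549
vertex -2.131 -0.137 -1.42
endloop
endfacet
facet normal -0.682 0.362 -0.635
outer loop
vertex -2.955 1.51 -2.869
vertex -3.549 0.617 -2.74
vertex -3.497 1.577 -2.249
endloop
endfacet
facet normal 0.324 0.928 0.183
outer loop
vertex -2.955 1.51 -2.869
vertex -3.497 1.577 -2.249
vertex -1.536 0.755 -1.549
endloop
endfacet
facet normal 0.324 0.928 0.181
outer loop
vertex -1.536 0.755 -1.549
vertex -3.497 1.577 -2.249
vertex -2.078 0.823 -0.928
endloop
endfacet
facet normal 0.682 -0.363 0.635
outer loop
vertex -1.536 0.755 -1.549
vertex -2.078 0.823 -0.928
vertex -2.131 -0.137 -1.42
endloop
endfacet
facet normal -0.683 0.362 -0.635
outer loop
vertex -3.497 1.577 -2.249
vertex -3.549 0.617 -2.74
vertex -4.069 1.082 -1.916
endloop
endfacet
facet normal -0.234 0.714 0.659
outer loop
vertex -3.497 1.577 -2.249
vertex -4.069 1.082 -1.916
vertex -2.078 0.823 -0.928
endloop
endfacet
facet normal -0.234 0.715 0.659
outer loop
vertex -2.078 0.823 -0.928
vertex -4.069 1.082 -1.916
vertex -2.651 0.328 -0.595
endloop
endfacet
facet normal 0.682 -0.363 0.635
outer loop
vertex -2.078 0.823 -0.928
vertex -2.651 0.328 -0.595
vertex -2.131 -0.137 -1.42
endloop
endfacet
facet normal -0.682 0.363 -0.635
outer loop
vertex -4.069 1.082 -1.916
vertex -3.549 0.617 -2.74
vertex -4.337 0.315 -2.066
endloop
endfacet
facet normal -0.656 0.082 0.751
outer loop
vertex -4.069 1.082 -1.916
vertex -4.337 0.315 -2.066
vertex -2.651 0.328 -0.595
endloop
endfacet
facet normal -0.656 0.081 0.751
outer loop
vertex -2.651 0.328 -0.595
vertex -4.337 0.315 -2.066
vertex -2.919 -0.439 -0.746
endloop
endfacet
facet normal 0.682 -0.363 0.635
outer loop
vertex -2.651 0.328 -0.595
vertex -2.919 -0.439 -0.746
vertex -2.131 -0.137 -1.42
endloop
endfacet
facet normal -0.682 0.363 -0.635
outer loop
vertex -4.337 0.315 -2.066
vertex -3.549 0.617 -2.74
vertex -4.144 -0.275 -2.611
endloop
endfacet
facet normal -0.693 -0.598 0.402
outer loop
vertex -4.337 0.315 -2.066
vertex -4.144 -0.275 -2.611
vertex -2.919 -0.439 -0.746
endloop
endfacet
facet normal -0.693 -0.598 0.402
outer loop
vertex -2.919 -0.439 -0.746
vertex -4.144 -0.275 -2.611
vertex -2.725 -1.03 -1.291
endloop
endfacet
facet normal 0.682 -0.362 0.635
outer loop
vertex -2.919 -0.439 -0.746
vertex -2.725 -1.03 -1.291
vertex -2.131 -0.137 -1.42
endloop
endfacet
facet normal -0.682 0.363 -0.635
outer loop
vertex -4.144 -0.275 -2.611
vertex -3.549 0.617 -2.74
vertex -3.602 -0.343 -3.232
endloop
endfacet
facet normal -0.325 -0.928 -0.182
outer loop
vertex -4.144 -0.275 -2.611
vertex -3.602 -0.343 -3.232
vertex -2.725 -1.03 -1.291
endloop
endfacet
facet normal -0.323 -0.928 -0.182
outer loop
vertex -2.725 -1.03 -1.291
vertex -3.602 -0.343 -3.232
vertex -2.183 -1.097 -1.911
endloop
endfacet
facet normal 0.682 -0.362 0.635
outer loop
vertex -2.725 -1.03 -1.291
vertex -2.183 -1.097 -1.911
vertex -2.131 -0.137 -1.42
endloop
endfacet
facet normal -0.682 0.363 -0.635
outer loop
vertex -3.602 -0.343 -3.232
vertex -3.549 0.617 -2.74
vertex -3.029 0.152 -3.565
endloop
endfacet
facet normal 0.234 -0.715 -0.659
outer loop
vertex -3.602 -0.343 -3.232
vertex -3.029 0.152 -3.565
vertex -2.183 -1.097 -1.911
endloop
endfacet
facet normal 0.234 -0.714 -0.659
outer loop
vertex -2.183 -1.097 -1.911
vertex -3.029 0.152 -3.565
vertex -1.611 -0.602 -2.244
endloop
endfacet
facet normal 0.683 -0.362 0.635
outer loop
vertex -2.183 -1.097 -1.911
vertex -1.611 -0.602 -2.244
vertex -2.131 -0.137 -1.42
endloop
endfacet
facet normal -0.682 0.363 -0.635
outer loop
vertex -3.029 0.152 -3.565
vertex -3.549 0.617 -2.74
vertex -2.761 0.919 -3.414
endloop
endfacet
facet normal 0.656 -0.081 -0.750
outer loop
vertex -3.029 0.152 -3.565
vertex -2.761 0.919 -3.414
vertex -1.611 -0.602 -2.244
endloop
endfacet
facet normal 0.655 -0.082 -0.751
outer loop
vertex -1.611 -0.602 -2.244
vertex -2.761 0.919 -3.414
vertex -1.343 0.165 -2.094
endloop
endfacet
facet normal 0.682 -0.363 0.635
outer loop
vertex -1.611 -0.602 -2.244
vertex -1.343 0.165 -2.094
vertex -2.131 -0.137 -1.42
endloop
endfacet

endsolid


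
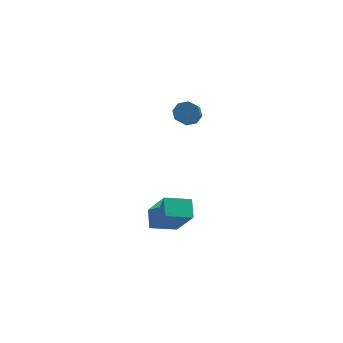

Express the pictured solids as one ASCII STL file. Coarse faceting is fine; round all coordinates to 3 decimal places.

solid 
facet normal 0.136 0.753 -0.644
outer loop
vertex 1.002 3.926 -0.626
vertex 0.389 4.066 -0.592
vertex 0.904 4.243 -0.276
endloop
endfacet
facet normal 0.970 0.032 0.243
outer loop
vertex 1.002 3.926 -0.626
vertex 0.904 4.243 -0.276
vertex 0.865 3.174 0.019
endloop
endfacet
facet normal 0.969 0.032 0.243
outer loop
vertex 0.865 3.174 0.019
vertex 0.904 4.243 -0.276
vertex 0.767 3.491 0.368
endloop
endfacet
facet normal -0.137 -0.752 0.645
outer loop
vertex 0.865 3.174 0.019
vertex 0.767 3.491 0.368
vertex 0.251 3.314 0.052
endloop
endfacet
facet normal 0.138 0.752 -0.645
outer loop
vertex 0.904 4.243 -0.276
vertex 0.389 4.066 -0.592
vertex 0.504 4.457 -0.112
endloop
endfacet
facet normal 0.542 0.488 0.685
outer loop
vertex 0.904 4.243 -0.276
vertex 0.504 4.457 -0.112
vertex 0.767 3.491 0.368
endloop
endfacet
facet normal 0.543 0.488 0.684
outer loop
vertex 0.767 3.491 0.368
vertex 0.504 4.457 -0.112
vertex 0.367 3.705 0.533
endloop
endfacet
facet normal -0.137 -0.752 0.644
outer loop
vertex 0.767 3.491 0.368
vertex 0.367 3.705 0.533
vertex 0.251 3.314 0.052
endloop
endfacet
facet normal 0.137 0.752 -0.645
outer loop
vertex 0.504 4.457 -0.112
vertex 0.389 4.066 -0.592
vertex 0.037 4.442 -0.229
endloop
endfacet
facet normal -0.203 0.659 0.725
outer loop
vertex 0.504 4.457 -0.112
vertex 0.037 4.442 -0.229
vertex 0.367 3.705 0.533
endloop
endfacet
facet normal -0.203 0.659 0.725
outer loop
vertex 0.367 3.705 0.533
vertex 0.037 4.442 -0.229
vertex -0.1 3.69 0.416
endloop
endfacet
facet normal -0.137 -0.752 0.645
outer loop
vertex 0.367 3.705 0.533
vertex -0.1 3.69 0.416
vertex 0.251 3.314 0.052
endloop
endfacet
facet normal 0.137 0.751 -0.646
outer loop
vertex 0.037 4.442 -0.229
vertex 0.389 4.066 -0.592
vertex -0.225 4.206 -0.559
endloop
endfacet
facet normal -0.829 0.443 0.341
outer loop
vertex 0.037 4.442 -0.229
vertex -0.225 4.206 -0.559
vertex -0.1 3.69 0.416
endloop
endfacet
facet normal -0.829 0.443 0.341
outer loop
vertex -0.1 3.69 0.416
vertex -0.225 4.206 -0.559
vertex -0.362 3.454 0.086
endloop
endfacet
facet normal -0.136 -0.752 0.645
outer loop
vertex -0.1 3.69 0.416
vertex -0.362 3.454 0.086
vertex 0.251 3.314 0.052
endloop
endfacet
facet normal 0.137 0.752 -0.645
outer loop
vertex -0.225 4.206 -0.559
vertex 0.389 4.066 -0.592
vertex -0.127 3.889 -0.908
endloop
endfacet
facet normal -0.969 -0.032 -0.243
outer loop
vertex -0.225 4.206 -0.559
vertex -0.127 3.889 -0.908
vertex -0.362 3.454 0.086
endloop
endfacet
facet normal -0.970 -0.031 -0.243
outer loop
vertex -0.362 3.454 0.086
vertex -0.127 3.889 -0.908
vertex -0.264 3.137 -0.264
endloop
endfacet
facet normal -0.136 -0.753 0.644
outer loop
vertex -0.362 3.454 0.086
vertex -0.264 3.137 -0.264
vertex 0.251 3.314 0.052
endloop
endfacet
facet normal 0.137 0.752 -0.644
outer loop
vertex -0.127 3.889 -0.908
vertex 0.389 4.066 -0.592
vertex 0.273 3.675 -1.073
endloop
endfacet
facet normal -0.543 -0.487 -0.684
outer loop
vertex -0.127 3.889 -0.908
vertex 0.273 3.675 -1.073
vertex -0.264 3.137 -0.264
endloop
endfacet
facet normal -0.542 -0.488 -0.684
outer loop
vertex -0.264 3.137 -0.264
vertex 0.273 3.675 -1.073
vertex 0.136 2.923 -0.428
endloop
endfacet
facet normal -0.138 -0.752 0.645
outer loop
vertex -0.264 3.137 -0.264
vertex 0.136 2.923 -0.428
vertex 0.251 3.314 0.052
endloop
endfacet
facet normal 0.137 0.752 -0.645
outer loop
vertex 0.273 3.675 -1.073
vertex 0.389 4.066 -0.592
vertex 0.74 3.69 -0.956
endloop
endfacet
facet normal 0.203 -0.659 -0.725
outer loop
vertex 0.273 3.675 -1.073
vertex 0.74 3.69 -0.956
vertex 0.136 2.923 -0.428
endloop
endfacet
facet normal 0.203 -0.659 -0.725
outer loop
vertex 0.136 2.923 -0.428
vertex 0.74 3.69 -0.956
vertex 0.603 2.938 -0.311
endloop
endfacet
facet normal -0.137 -0.752 0.645
outer loop
vertex 0.136 2.923 -0.428
vertex 0.603 2.938 -0.311
vertex 0.251 3.314 0.052
endloop
endfacet
facet normal 0.136 0.752 -0.645
outer loop
vertex 0.74 3.69 -0.956
vertex 0.389 4.066 -0.592
vertex 1.002 3.926 -0.626
endloop
endfacet
facet normal 0.829 -0.443 -0.341
outer loop
vertex 0.74 3.69 -0.956
vertex 1.002 3.926 -0.626
vertex 0.603 2.938 -0.311
endloop
endfacet
facet normal 0.829 -0.443 -0.341
outer loop
vertex 0.603 2.938 -0.311
vertex 1.002 3.926 -0.626
vertex 0.865 3.174 0.019
endloop
endfacet
facet normal -0.137 -0.751 0.646
outer loop
vertex 0.603 2.938 -0.311
vertex 0.865 3.174 0.019
vertex 0.251 3.314 0.052
endloop
endfacet
facet normal -0.936 -0.222 0.275
outer loop
vertex -0.763 -2.958 -2.081
vertex -0.809 -2.109 -1.553
vertex -1.449 -2.015 -3.656
endloop
endfacet
facet normal 0.046 -0.848 -0.528
outer loop
vertex -0.251 -1.731 -4.007
vertex -0.763 -2.958 -2.081
vertex -1.449 -2.015 -3.656
endloop
endfacet
facet normal -0.936 -0.222 0.275
outer loop
vertex -1.449 -2.015 -3.656
vertex -0.809 -2.109 -1.553
vertex -1.495 -1.167 -3.128
endloop
endfacet
facet normal -0.350 0.481 -0.804
outer loop
vertex -1.495 -1.167 -3.128
vertex -0.251 -1.731 -4.007
vertex -1.449 -2.015 -3.656
endloop
endfacet
facet normal 0.350 -0.481 0.804
outer loop
vertex -0.763 -2.958 -2.081
vertex 0.389 -1.825 -1.904
vertex -0.809 -2.109 -1.553
endloop
endfacet
facet normal 0.047 -0.848 -0.528
outer loop
vertex 0.435 -2.673 -2.432
vertex -0.763 -2.958 -2.081
vertex -0.251 -1.731 -4.007
endloop
endfacet
facet normal 0.350 -0.481 0.804
outer loop
vertex 0.435 -2.673 -2.432
vertex 0.389 -1.825 -1.904
vertex -0.763 -2.958 -2.081
endloop
endfacet
facet normal -0.047 0.848 0.528
outer loop
vertex -0.809 -2.109 -1.553
vertex 0.389 -1.825 -1.904
vertex -1.495 -1.167 -3.128
endloop
endfacet
facet normal -0.350 0.481 -0.804
outer loop
vertex -0.297 -0.882 -3.479
vertex -0.251 -1.731 -4.007
vertex -1.495 -1.167 -3.128
endloop
endfacet
facet normal -0.047 0.848 0.528
outer loop
vertex -1.495 -1.167 -3.128
vertex 0.389 -1.825 -1.904
vertex -0.297 -0.882 -3.479
endloop
endfacet
facet normal 0.936 0.222 -0.275
outer loop
vertex -0.297 -0.882 -3.479
vertex 0.435 -2.673 -2.432
vertex -0.251 -1.731 -4.007
endloop
endfacet
facet normal 0.936 0.222 -0.275
outer loop
vertex 0.389 -1.825 -1.904
vertex 0.435 -2.673 -2.432
vertex -0.297 -0.882 -3.479
endloop
endfacet

endsolid


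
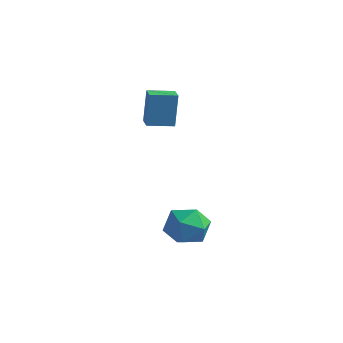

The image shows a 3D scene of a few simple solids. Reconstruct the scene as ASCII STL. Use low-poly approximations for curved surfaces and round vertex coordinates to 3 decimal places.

solid 
facet normal -0.899 -0.393 0.192
outer loop
vertex 1.66 -1.698 -3.861
vertex 2.177 -2.82 -3.737
vertex 2.063 -2.076 -2.75
endloop
endfacet
facet normal -0.865 0.286 0.411
outer loop
vertex 1.66 -1.698 -3.861
vertex 2.063 -2.076 -2.75
vertex 2.271 -0.911 -3.123
endloop
endfacet
facet normal -0.705 0.692 -0.155
outer loop
vertex 1.66 -1.698 -3.861
vertex 2.271 -0.911 -3.123
vertex 2.514 -0.935 -4.339
endloop
endfacet
facet normal -0.640 0.265 -0.721
outer loop
vertex 1.66 -1.698 -3.861
vertex 2.514 -0.935 -4.339
vertex 2.455 -2.114 -4.719
endloop
endfacet
facet normal -0.760 -0.406 -0.507
outer loop
vertex 1.66 -1.698 -3.861
vertex 2.455 -2.114 -4.719
vertex 2.177 -2.82 -3.737
endloop
endfacet
facet normal -0.331 0.341 0.880
outer loop
vertex 2.271 -0.911 -3.123
vertex 2.063 -2.076 -2.75
vertex 3.165 -1.546 -2.541
endloop
endfacet
facet normal -0.385 -0.758 0.527
outer loop
vertex 2.063 -2.076 -2.75
vertex 2.177 -2.82 -3.737
vertex 3.106 -2.725 -2.921
endloop
endfacet
facet normal -0.159 -0.780 -0.606
outer loop
vertex 2.177 -2.82 -3.737
vertex 2.455 -2.114 -4.719
vertex 3.349 -2.749 -4.137
endloop
endfacet
facet normal 0.034 0.305 -0.952
outer loop
vertex 2.455 -2.114 -4.719
vertex 2.514 -0.935 -4.339
vertex 3.557 -1.584 -4.51
endloop
endfacet
facet normal -0.072 0.997 -0.034
outer loop
vertex 2.514 -0.935 -4.339
vertex 2.271 -0.911 -3.123
vertex 3.443 -0.84 -3.523
endloop
endfacet
facet normal 0.640 -0.265 0.721
outer loop
vertex 3.96 -1.962 -3.399
vertex 3.165 -1.546 -2.541
vertex 3.106 -2.725 -2.921
endloop
endfacet
facet normal 0.705 -0.692 0.155
outer loop
vertex 3.96 -1.962 -3.399
vertex 3.106 -2.725 -2.921
vertex 3.349 -2.749 -4.137
endloop
endfacet
facet normal 0.865 -0.286 -0.411
outer loop
vertex 3.96 -1.962 -3.399
vertex 3.349 -2.749 -4.137
vertex 3.557 -1.584 -4.51
endloop
endfacet
facet normal 0.899 0.393 -0.192
outer loop
vertex 3.96 -1.962 -3.399
vertex 3.557 -1.584 -4.51
vertex 3.443 -0.84 -3.523
endloop
endfacet
facet normal 0.760 0.406 0.507
outer loop
vertex 3.96 -1.962 -3.399
vertex 3.443 -0.84 -3.523
vertex 3.165 -1.546 -2.541
endloop
endfacet
facet normal -0.034 -0.305 0.952
outer loop
vertex 3.106 -2.725 -2.921
vertex 3.165 -1.546 -2.541
vertex 2.063 -2.076 -2.75
endloop
endfacet
facet normal 0.072 -0.997 0.034
outer loop
vertex 3.349 -2.749 -4.137
vertex 3.106 -2.725 -2.921
vertex 2.177 -2.82 -3.737
endloop
endfacet
facet normal 0.331 -0.341 -0.880
outer loop
vertex 3.557 -1.584 -4.51
vertex 3.349 -2.749 -4.137
vertex 2.455 -2.114 -4.719
endloop
endfacet
facet normal 0.385 0.758 -0.527
outer loop
vertex 3.443 -0.84 -3.523
vertex 3.557 -1.584 -4.51
vertex 2.514 -0.935 -4.339
endloop
endfacet
facet normal 0.159 0.780 0.606
outer loop
vertex 3.165 -1.546 -2.541
vertex 3.443 -0.84 -3.523
vertex 2.271 -0.911 -3.123
endloop
endfacet
facet normal -0.758 0.644 -0.099
outer loop
vertex -1.815 0.69 3.081
vertex -0.909 1.735 2.943
vertex -1.794 0.416 1.14
endloop
endfacet
facet normal -0.652 -0.752 0.099
outer loop
vertex -1.051 -0.215 1.237
vertex -1.815 0.69 3.081
vertex -1.794 0.416 1.14
endloop
endfacet
facet normal -0.759 0.644 -0.099
outer loop
vertex -1.794 0.416 1.14
vertex -0.909 1.735 2.943
vertex -0.889 1.461 1.002
endloop
endfacet
facet normal 0.010 -0.140 -0.990
outer loop
vertex -0.889 1.461 1.002
vertex -1.051 -0.215 1.237
vertex -1.794 0.416 1.14
endloop
endfacet
facet normal -0.010 0.140 0.990
outer loop
vertex -1.815 0.69 3.081
vertex -0.166 1.104 3.04
vertex -0.909 1.735 2.943
endloop
endfacet
facet normal -0.651 -0.752 0.100
outer loop
vertex -1.071 0.059 3.178
vertex -1.815 0.69 3.081
vertex -1.051 -0.215 1.237
endloop
endfacet
facet normal -0.010 0.140 0.990
outer loop
vertex -1.071 0.059 3.178
vertex -0.166 1.104 3.04
vertex -1.815 0.69 3.081
endloop
endfacet
facet normal 0.652 0.752 -0.099
outer loop
vertex -0.909 1.735 2.943
vertex -0.166 1.104 3.04
vertex -0.889 1.461 1.002
endloop
endfacet
facet normal 0.010 -0.140 -0.990
outer loop
vertex -0.145 0.83 1.099
vertex -1.051 -0.215 1.237
vertex -0.889 1.461 1.002
endloop
endfacet
facet normal 0.651 0.752 -0.099
outer loop
vertex -0.889 1.461 1.002
vertex -0.166 1.104 3.04
vertex -0.145 0.83 1.099
endloop
endfacet
facet normal 0.758 -0.644 0.099
outer loop
vertex -0.145 0.83 1.099
vertex -1.071 0.059 3.178
vertex -1.051 -0.215 1.237
endloop
endfacet
facet normal 0.759 -0.644 0.099
outer loop
vertex -0.166 1.104 3.04
vertex -1.071 0.059 3.178
vertex -0.145 0.83 1.099
endloop
endfacet

endsolid
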